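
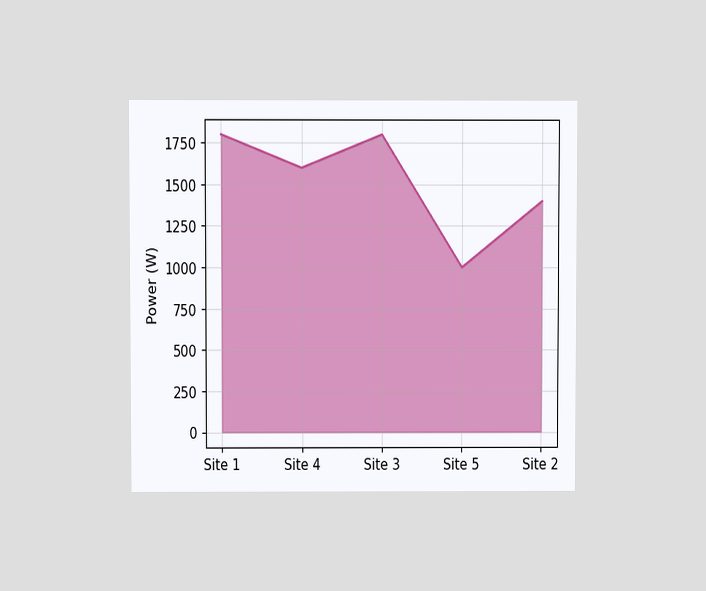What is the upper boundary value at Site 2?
The chart is viewed at a slight angle. At Site 2 the upper boundary is at 1400W.

1400W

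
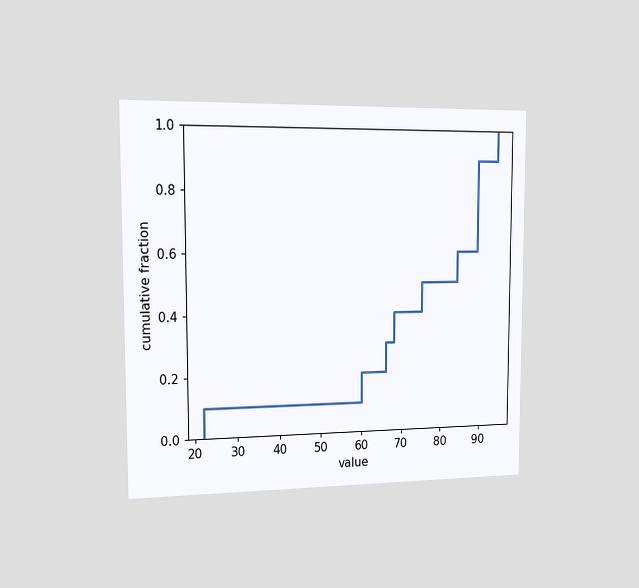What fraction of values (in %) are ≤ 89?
The chart is viewed slightly from the left. At x=89 the ECDF step is at 90%.

90%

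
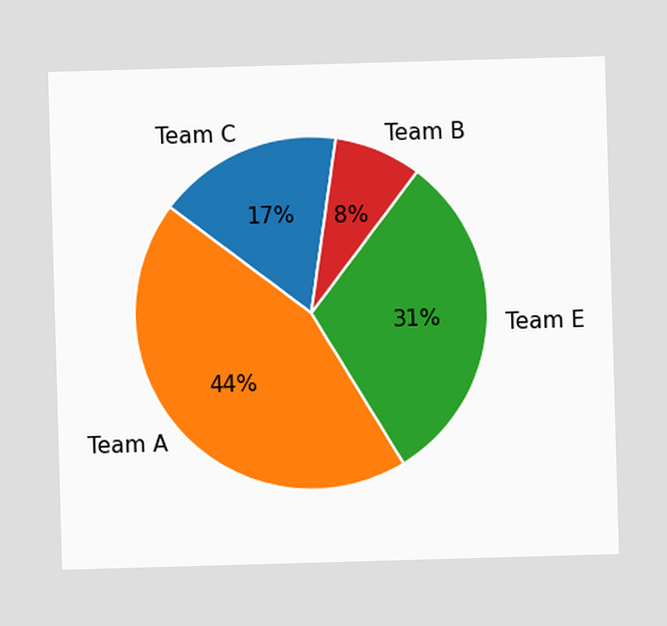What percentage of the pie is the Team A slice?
The Team A slice takes up 44% of the pie.

44%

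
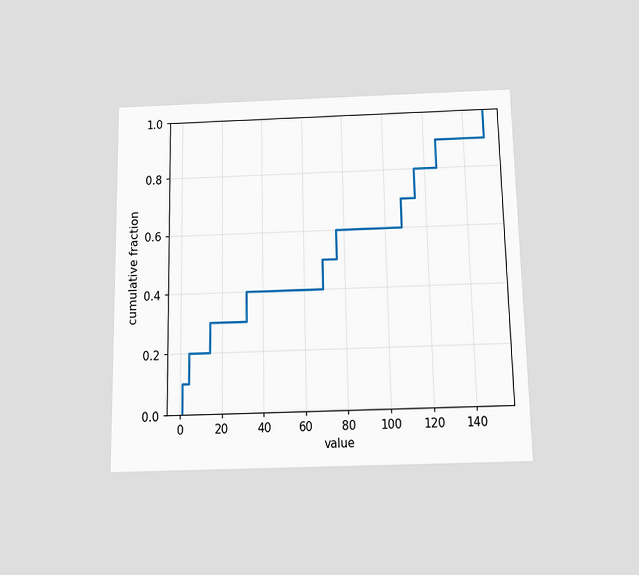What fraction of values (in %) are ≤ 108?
70%

The chart is viewed slightly from below. At x=108 the ECDF step is at 70%.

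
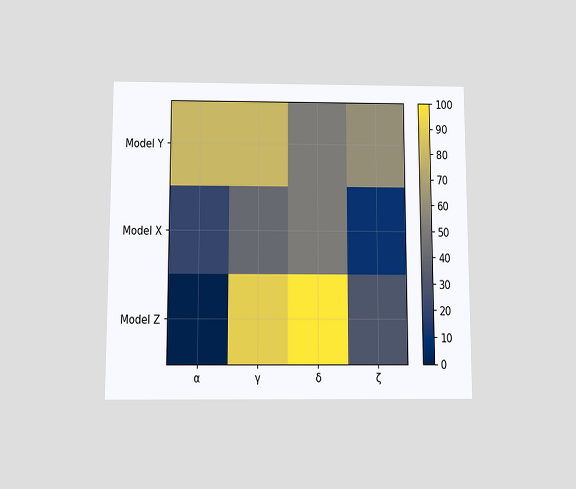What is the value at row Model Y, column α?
80

The chart is viewed slightly from below. Matching cell (Model Y, α) against the colorbar gives 80.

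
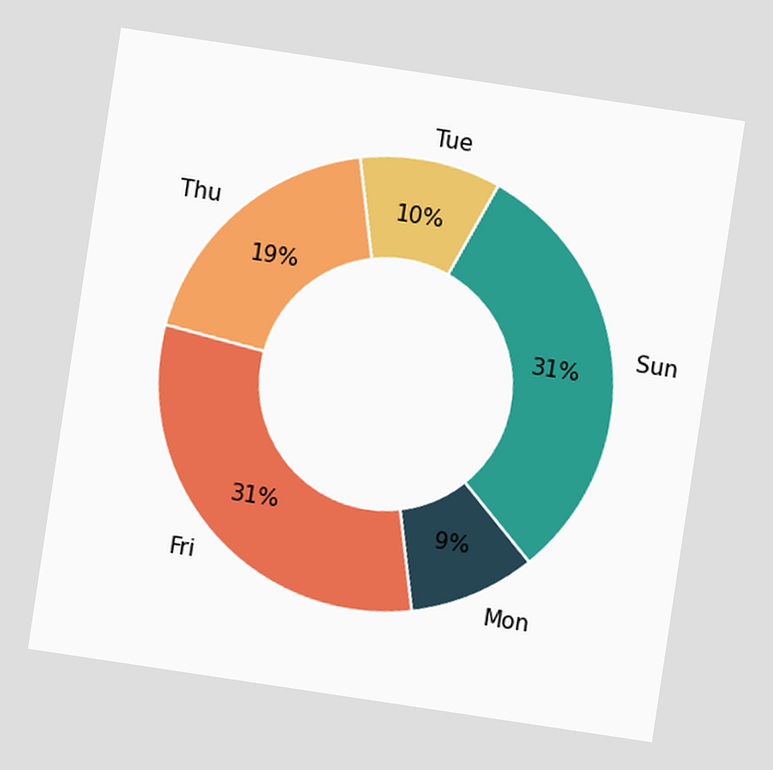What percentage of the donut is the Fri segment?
The chart is tilted about 9° clockwise. The Fri segment takes up 31% of the ring.

31%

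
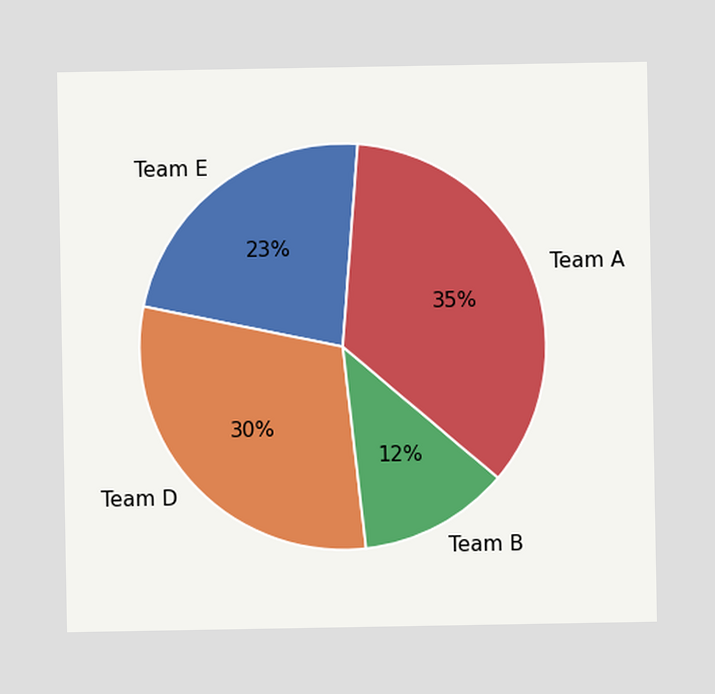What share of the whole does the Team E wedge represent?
23%

The Team E slice takes up 23% of the pie.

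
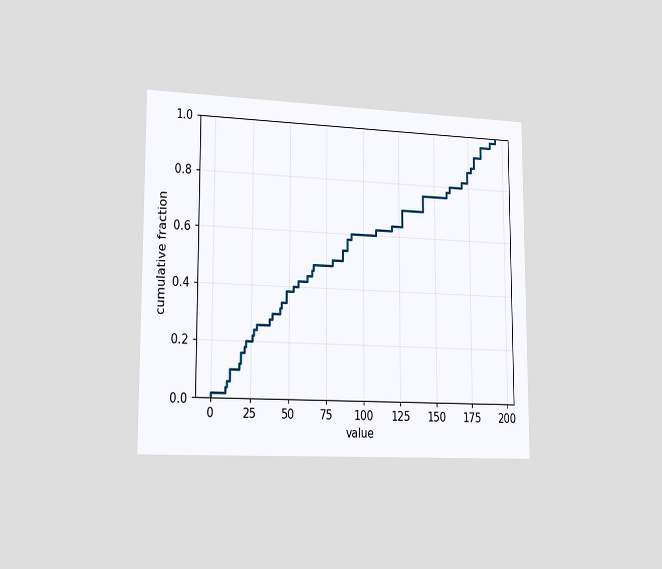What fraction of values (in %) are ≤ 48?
38%

The chart is viewed slightly from the left. At x=48 the ECDF step is at 38%.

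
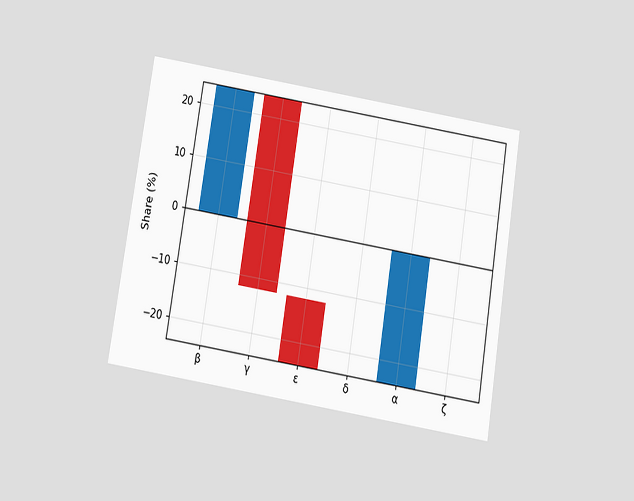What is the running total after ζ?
The chart is tilted about 9° clockwise and viewed slightly from below. After ζ the running total reaches 0%.

0%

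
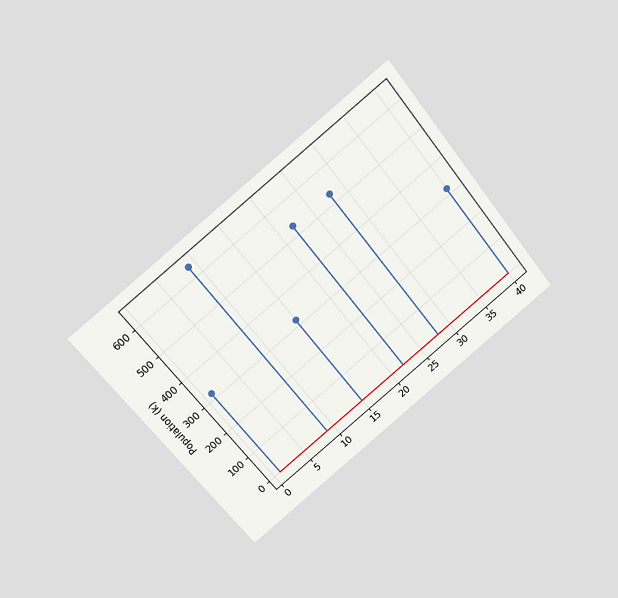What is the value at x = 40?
318k

The chart is tilted about 38° counter-clockwise and viewed slightly from above. The stem at x=40 reaches 318k.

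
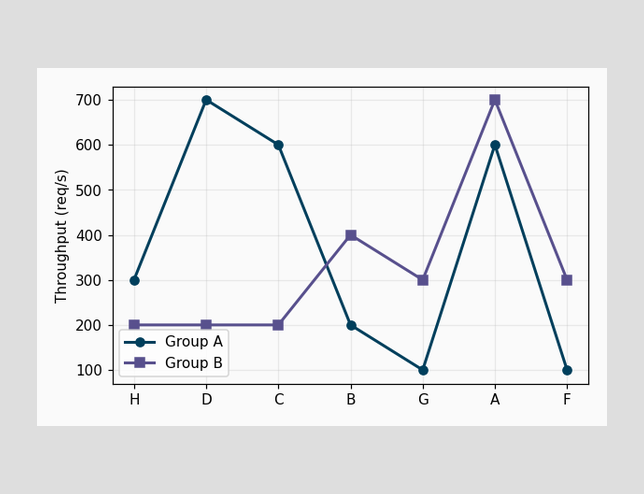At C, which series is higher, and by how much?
Group A, by 400req/s

At C, Group A sits above the other line by 400req/s.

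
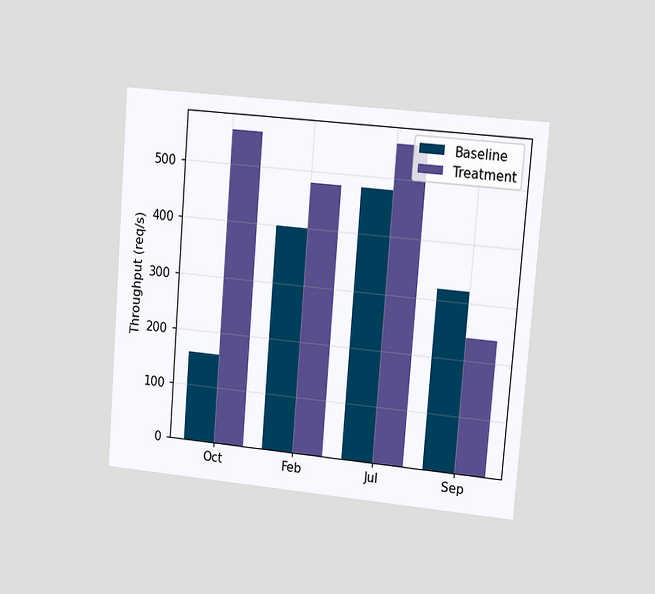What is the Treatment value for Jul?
560req/s

The chart is tilted about 4° clockwise and viewed slightly from the right. The Treatment bar at Jul reaches 560req/s on the y-axis.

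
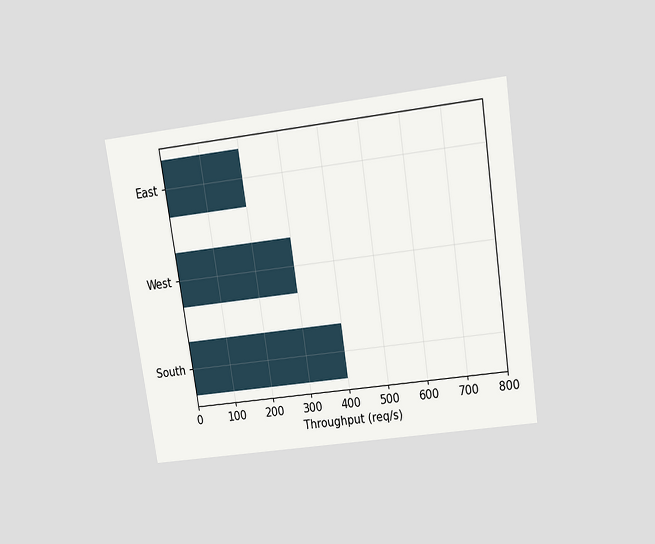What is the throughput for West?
The chart is tilted about 9° counter-clockwise and viewed slightly from above. Reading along the chart's x-axis, the West bar reaches 300req/s.

300req/s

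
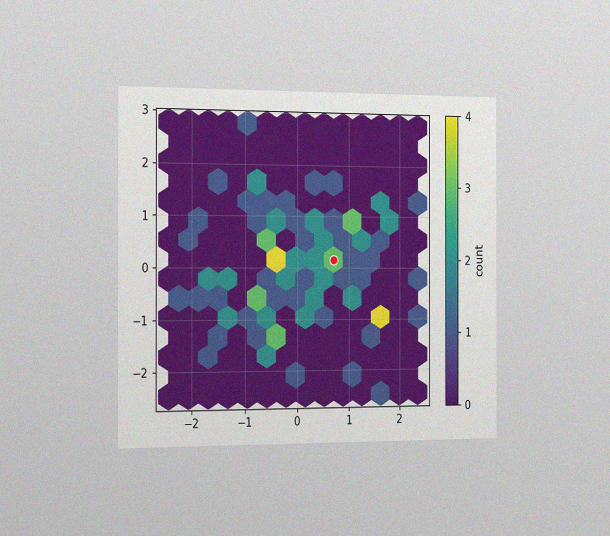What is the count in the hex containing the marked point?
3

The chart is viewed slightly from the left, with some photo noise. The marked hex reads 3 on the colorbar.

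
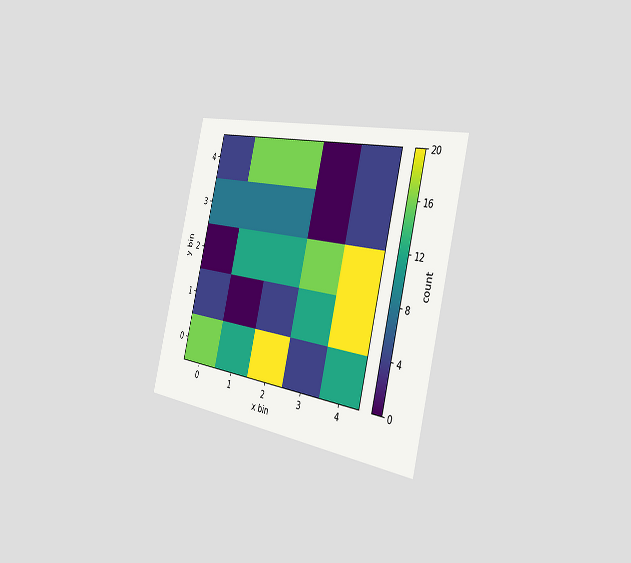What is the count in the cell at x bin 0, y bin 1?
The chart is tilted about 14° clockwise and viewed slightly from the right. Matching the cell (0, 1) against the colorbar gives 4.

4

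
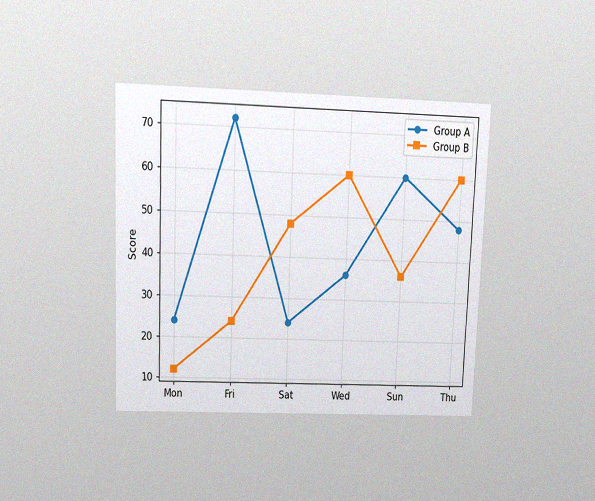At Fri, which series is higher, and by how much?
The chart is tilted about 2° clockwise and viewed at a slight angle, with some photo noise. At Fri, Group A sits above the other line by 48.

Group A, by 48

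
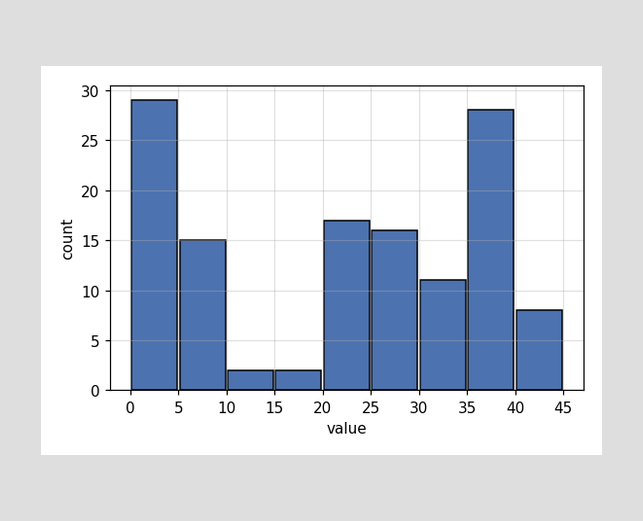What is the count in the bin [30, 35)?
11

The [30, 35) bin has height 11.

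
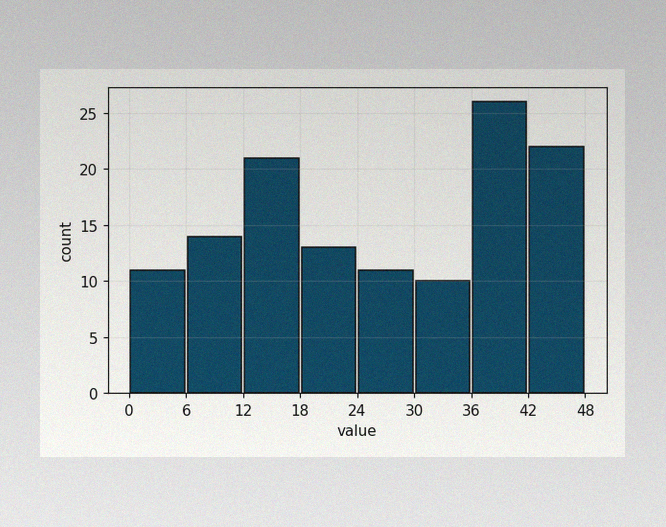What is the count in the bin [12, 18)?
21

The image has some photo noise and uneven lighting. The [12, 18) bin has height 21.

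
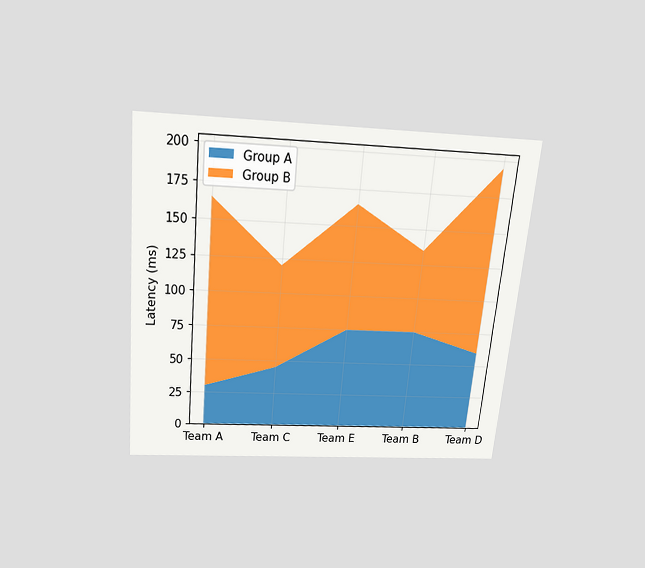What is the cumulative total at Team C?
120ms

The chart is tilted about 5° clockwise and viewed slightly from above. The stacked total at Team C reaches 120ms.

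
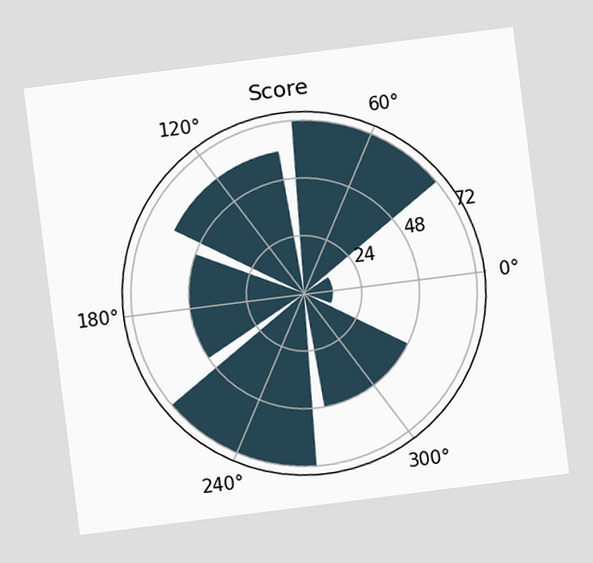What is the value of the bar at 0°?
The chart is tilted about 7° counter-clockwise. The bar at 0° reaches 12 on the radial axis.

12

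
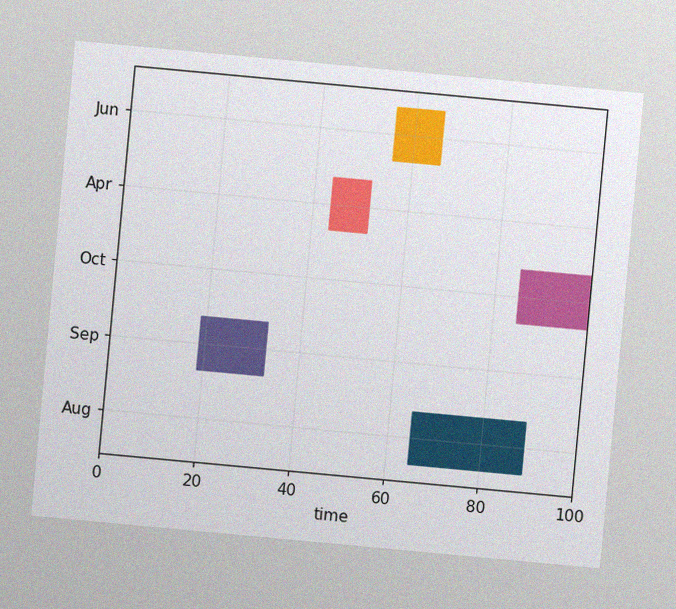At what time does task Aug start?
The chart is tilted about 5° clockwise, with some photo noise. The Aug bar begins at t=65.

65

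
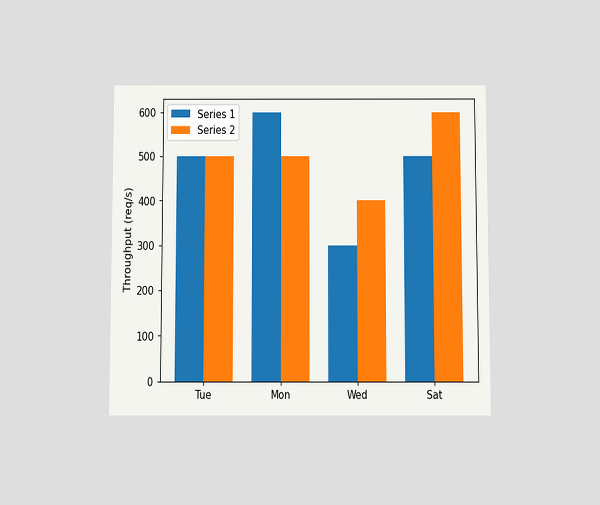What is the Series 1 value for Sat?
The chart is viewed slightly from below. The Series 1 bar at Sat reaches 500req/s on the y-axis.

500req/s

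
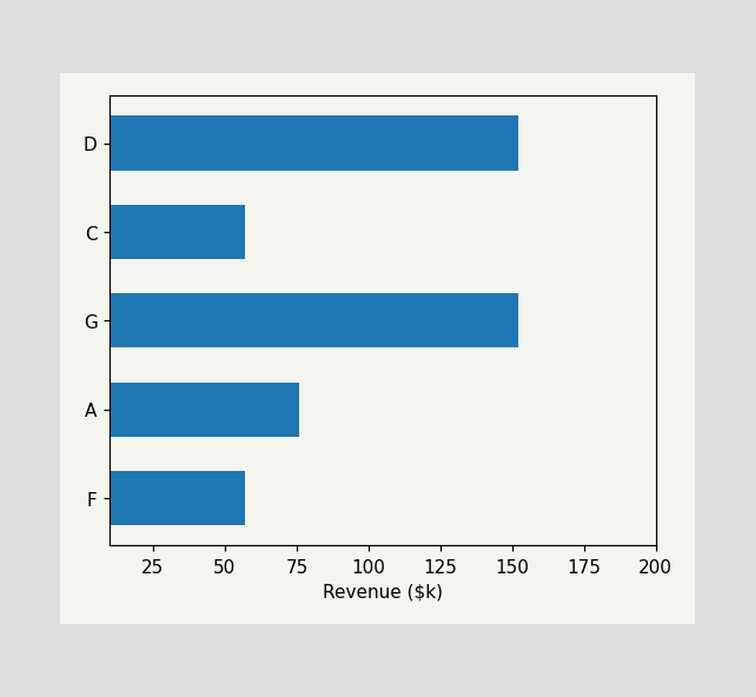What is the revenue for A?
$76k

Reading along the chart's x-axis, the A bar reaches $76k.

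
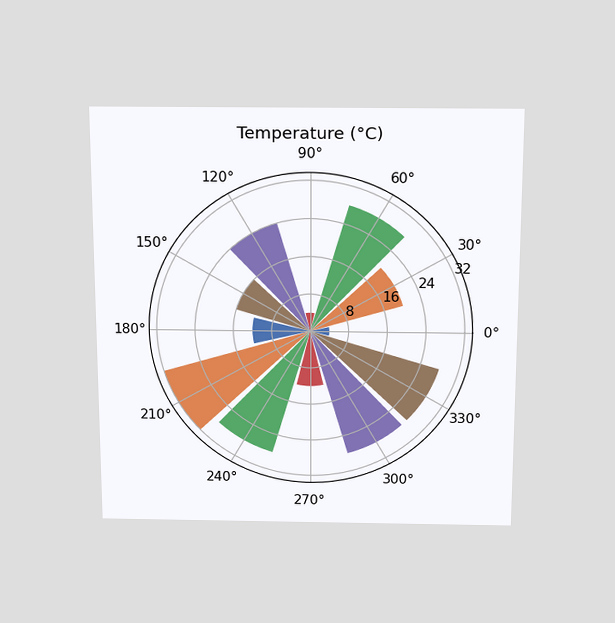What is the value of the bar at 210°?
32°C

The chart is viewed slightly from above. The bar at 210° reaches 32°C on the radial axis.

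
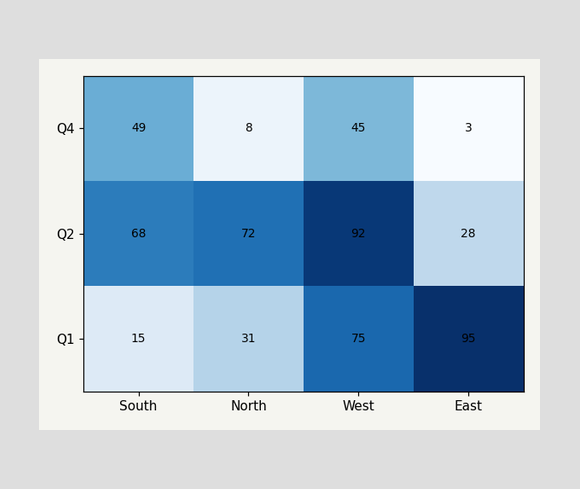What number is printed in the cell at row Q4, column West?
The (Q4, West) cell reads 45.

45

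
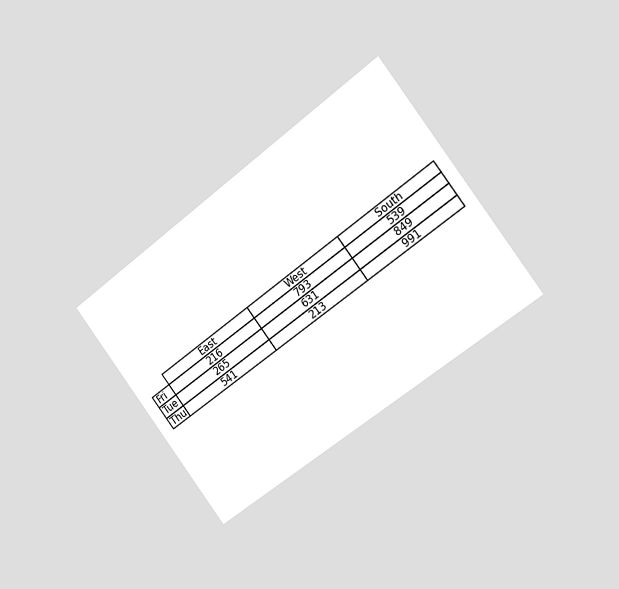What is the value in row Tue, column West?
631

The chart is tilted about 37° counter-clockwise and viewed slightly from the right. The (Tue, West) cell reads 631.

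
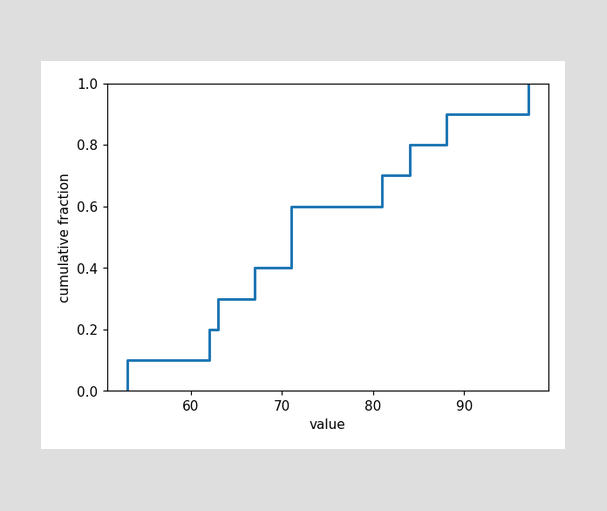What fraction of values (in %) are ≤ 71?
At x=71 the ECDF step is at 60%.

60%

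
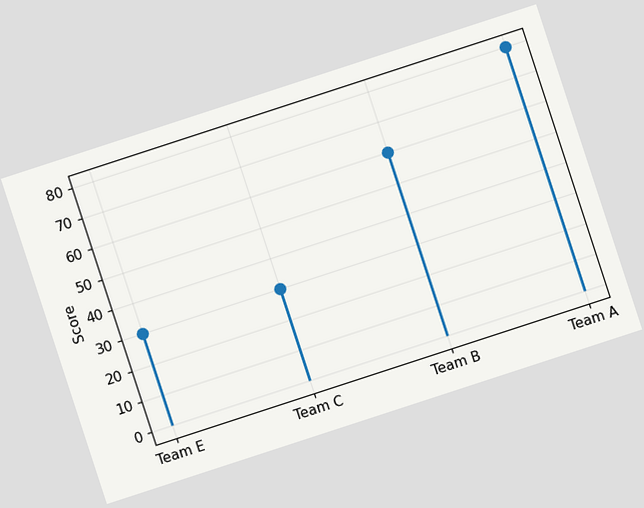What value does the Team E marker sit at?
30

The chart is tilted about 18° counter-clockwise. The Team E marker sits at 30.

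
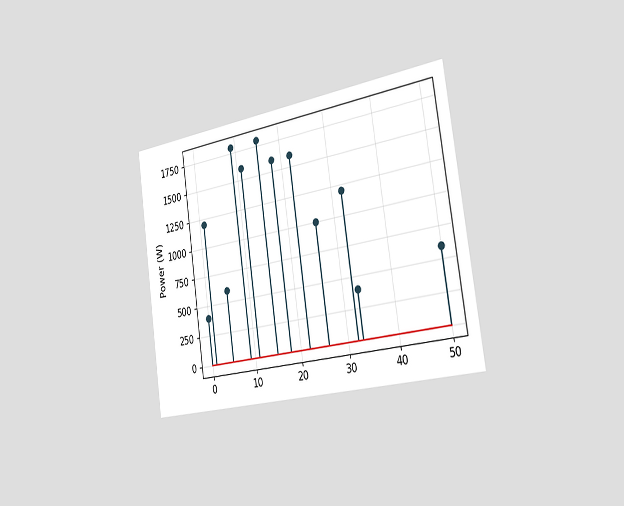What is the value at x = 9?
1800W

The chart is tilted about 8° counter-clockwise and viewed slightly from the right. The stem at x=9 reaches 1800W.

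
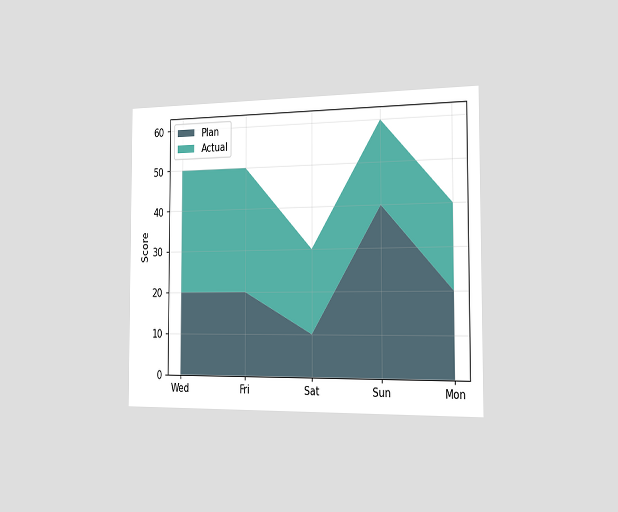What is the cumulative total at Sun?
60

The chart is viewed slightly from the right. The stacked total at Sun reaches 60.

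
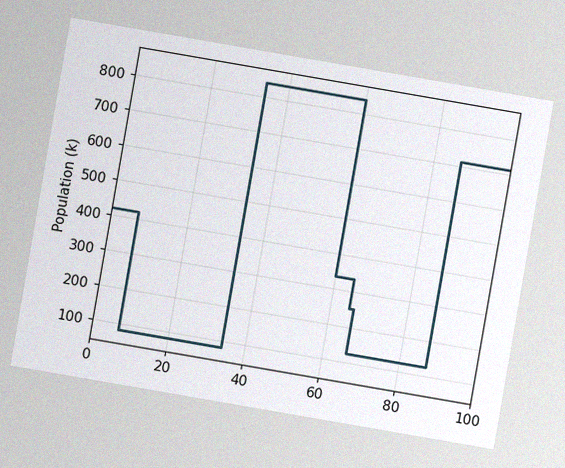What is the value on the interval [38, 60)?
The chart is tilted about 10° clockwise, with some photo noise. On [38, 60) the step sits at 840k.

840k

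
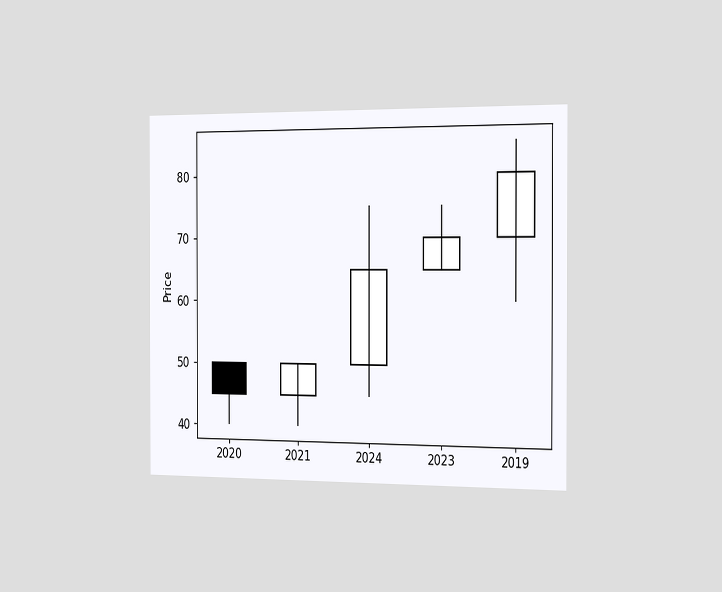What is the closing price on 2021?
The chart is viewed slightly from the right. The 2021 candle closes at 50.

50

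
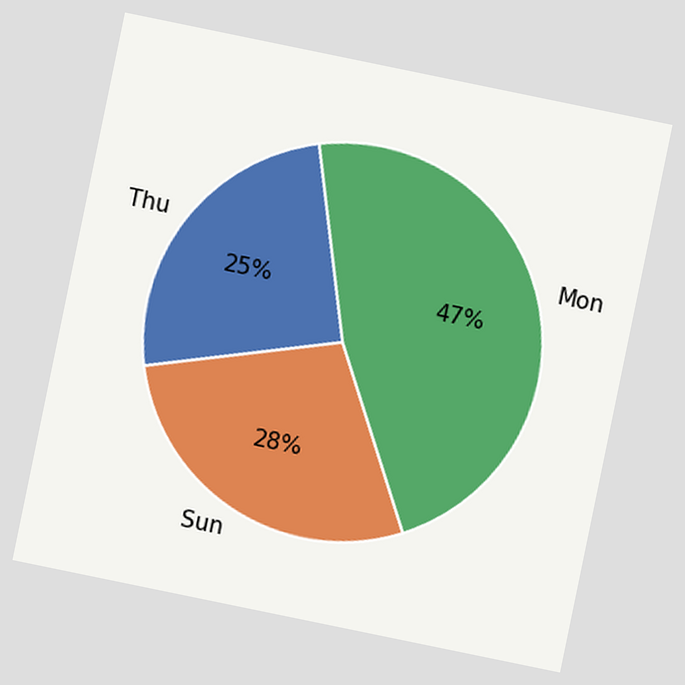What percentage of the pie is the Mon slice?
47%

The chart is tilted about 12° clockwise. The Mon slice takes up 47% of the pie.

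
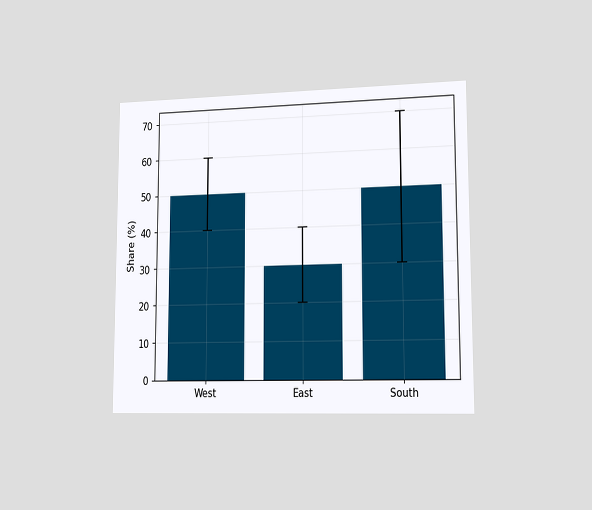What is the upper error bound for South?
The chart is viewed slightly from the right. The South bar's upper whisker reaches 70%.

70%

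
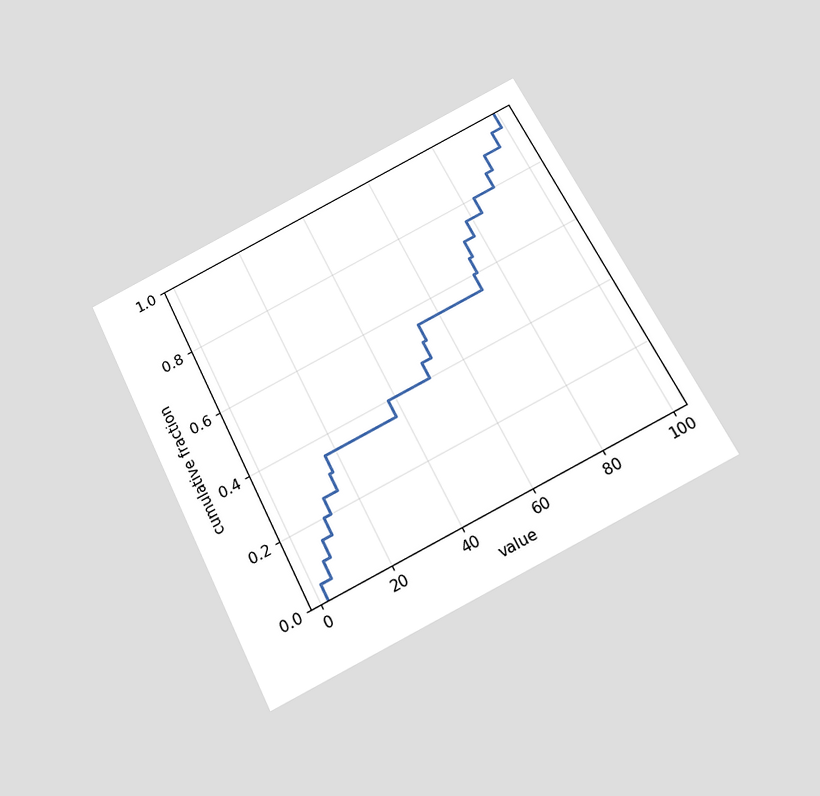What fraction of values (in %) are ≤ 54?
The chart is tilted about 27° counter-clockwise and viewed slightly from below. At x=54 the ECDF step is at 55%.

55%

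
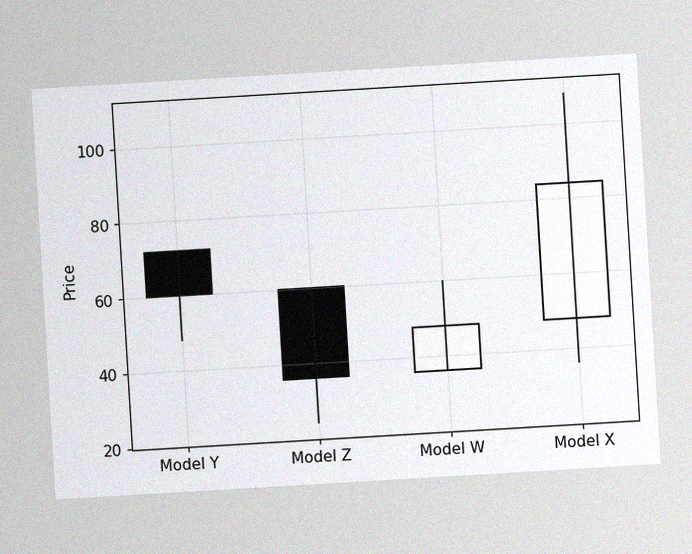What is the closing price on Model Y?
The chart is tilted about 3° counter-clockwise, with some photo noise. The Model Y candle closes at 60.

60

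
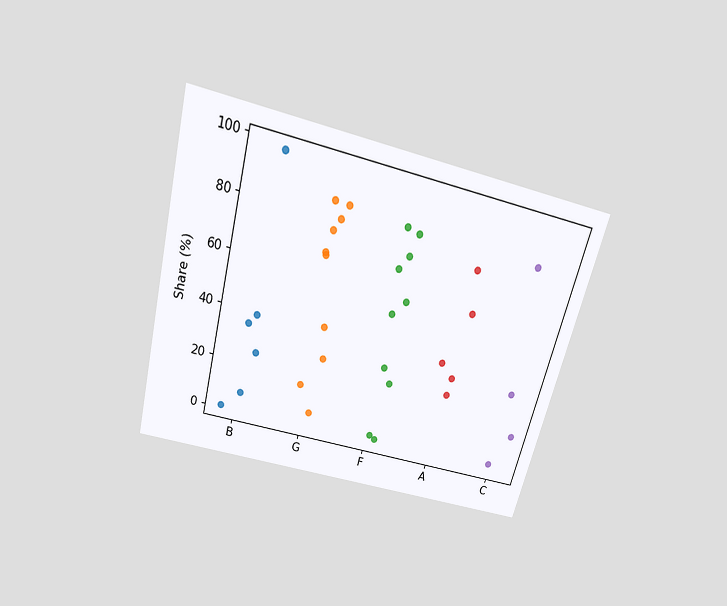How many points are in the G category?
The chart is tilted about 15° clockwise and viewed slightly from above. Counting the markers in the G column gives 10.

10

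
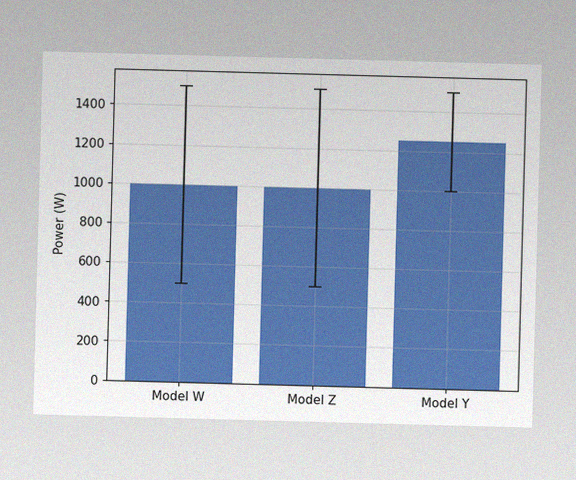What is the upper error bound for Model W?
The image has some photo noise and uneven lighting. The Model W bar's upper whisker reaches 1500W.

1500W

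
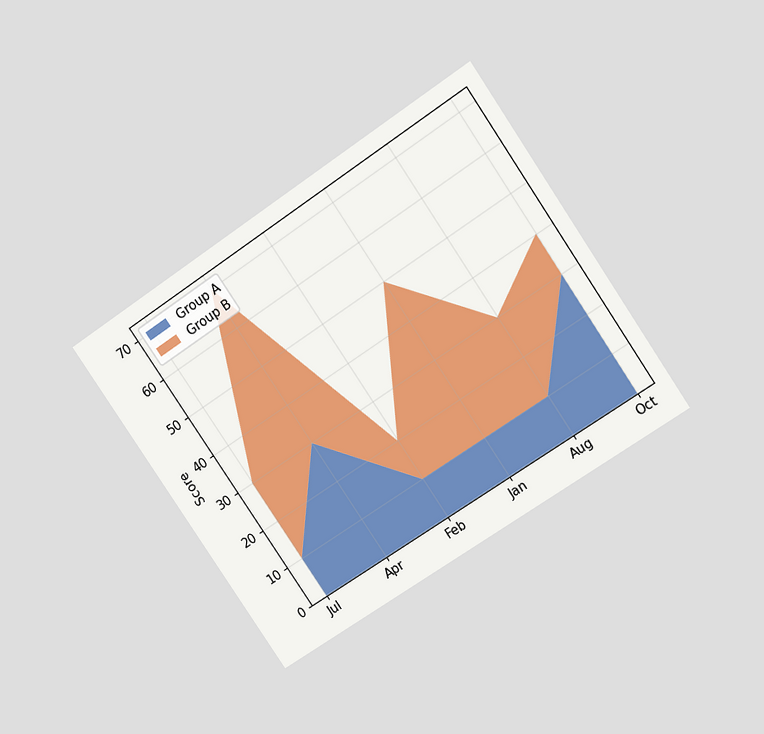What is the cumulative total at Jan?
50

The chart is tilted about 34° counter-clockwise and viewed at a slight angle. The stacked total at Jan reaches 50.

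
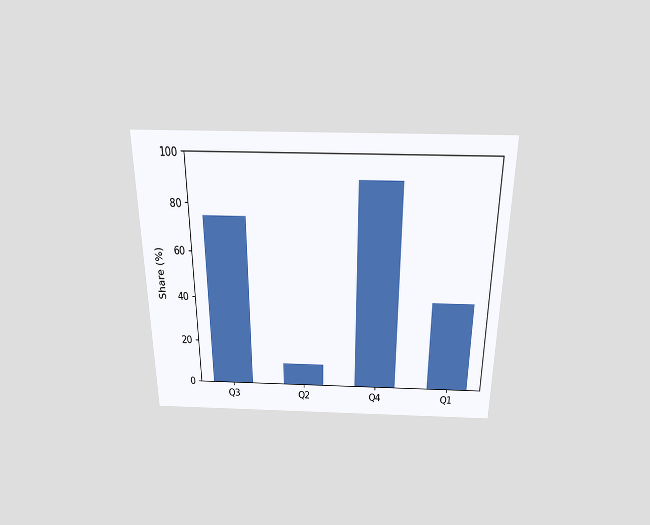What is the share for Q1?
40%

The chart is viewed slightly from above. Reading along the chart's y-axis, the Q1 bar reaches 40%.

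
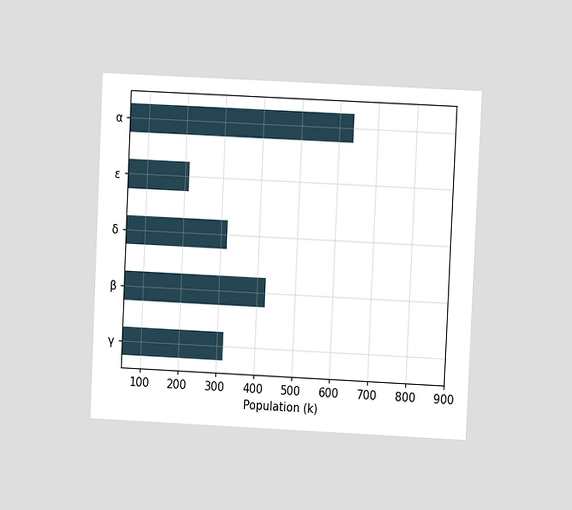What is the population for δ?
318k

The chart is tilted about 3° clockwise and viewed at a slight angle. Reading along the chart's x-axis, the δ bar reaches 318k.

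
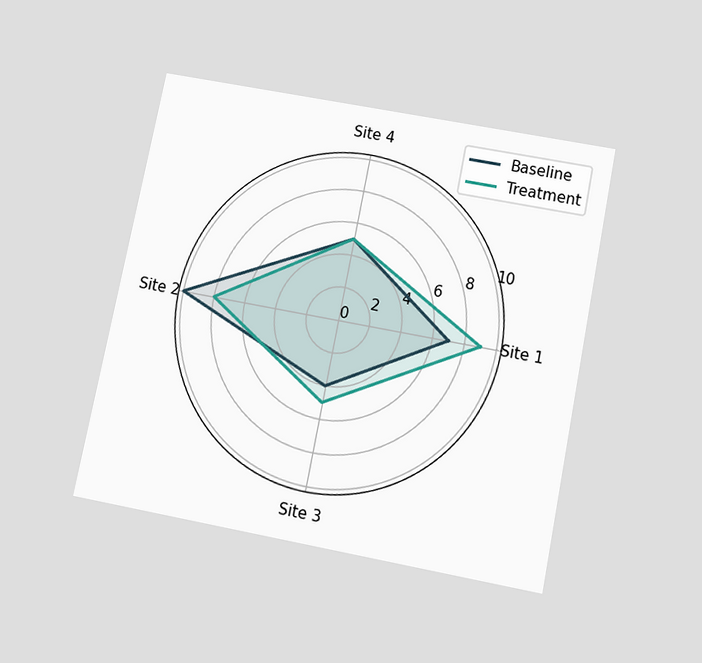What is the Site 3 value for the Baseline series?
The chart is tilted about 11° clockwise and viewed slightly from below. On the Site 3 axis, Baseline reaches 4.

4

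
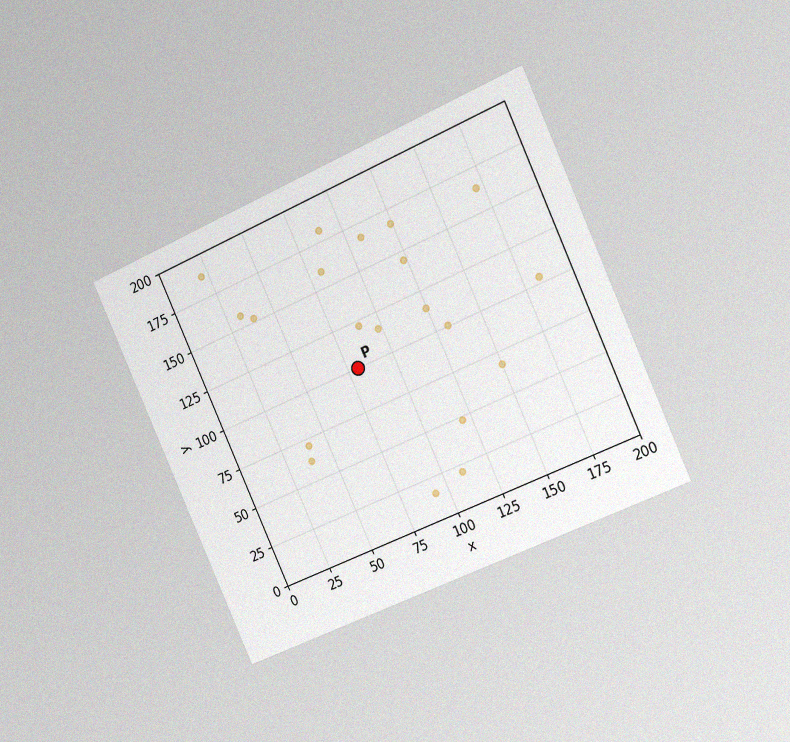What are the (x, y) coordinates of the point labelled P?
The chart is tilted about 24° counter-clockwise and viewed slightly from the right, with some photo noise. Following the gridlines from P to each axis, P sits at (80, 100).

(80, 100)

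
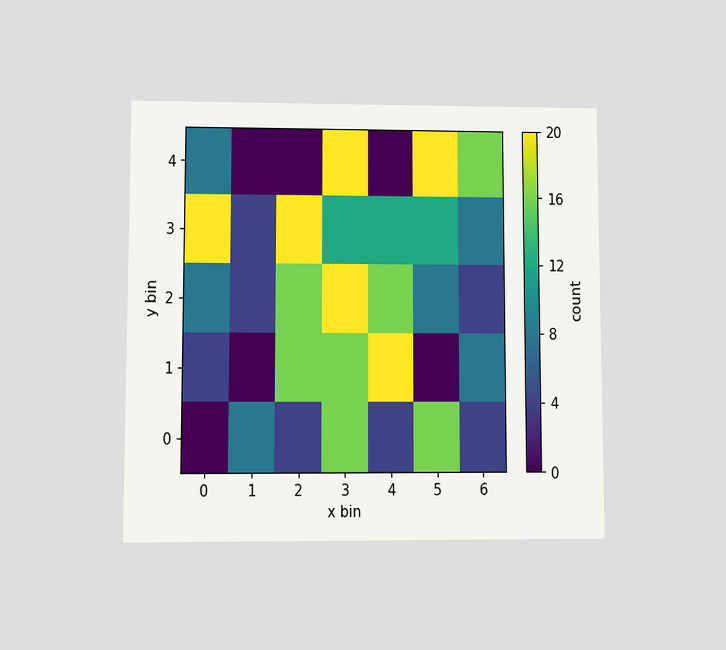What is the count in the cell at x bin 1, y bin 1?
0

The chart is viewed at a slight angle. Matching the cell (1, 1) against the colorbar gives 0.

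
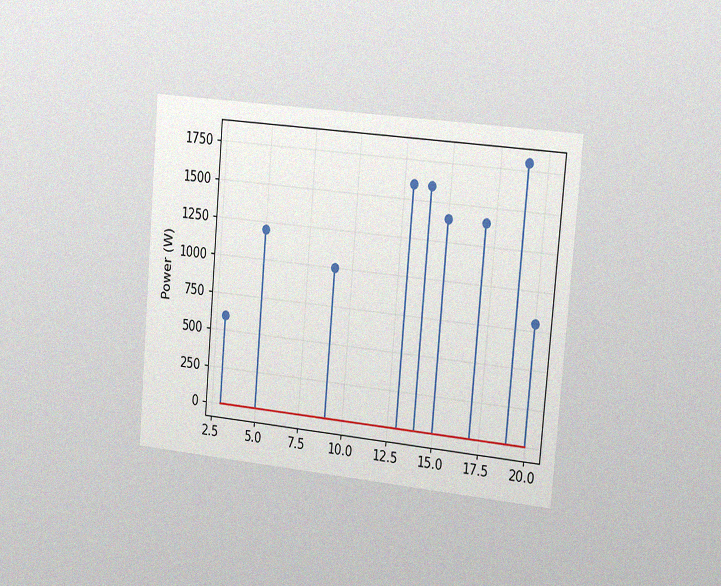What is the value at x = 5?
1200W

The chart is tilted about 5° clockwise and viewed slightly from the right, with some photo noise. The stem at x=5 reaches 1200W.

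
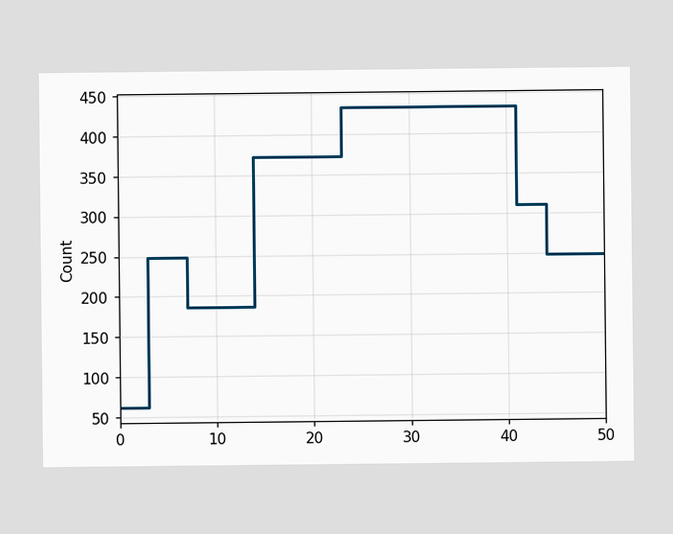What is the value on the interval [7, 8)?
On [7, 8) the step sits at 186.

186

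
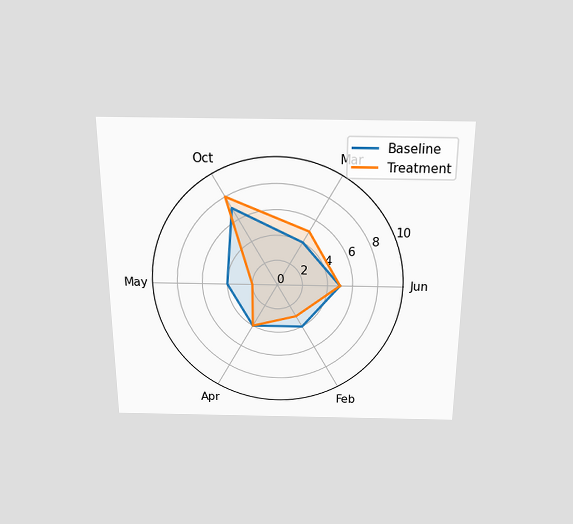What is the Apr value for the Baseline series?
4

The chart is viewed slightly from above. On the Apr axis, Baseline reaches 4.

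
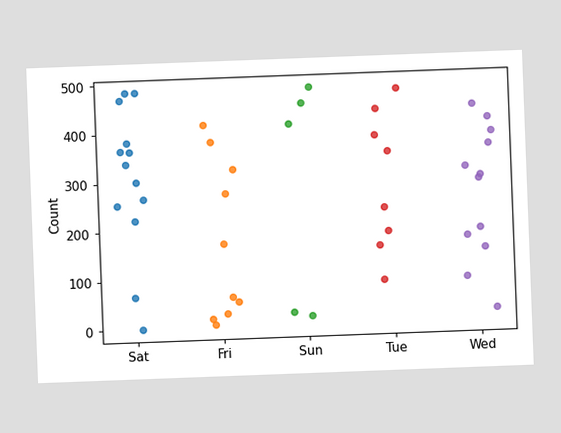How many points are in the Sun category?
5

The chart is tilted about 2° counter-clockwise. Counting the markers in the Sun column gives 5.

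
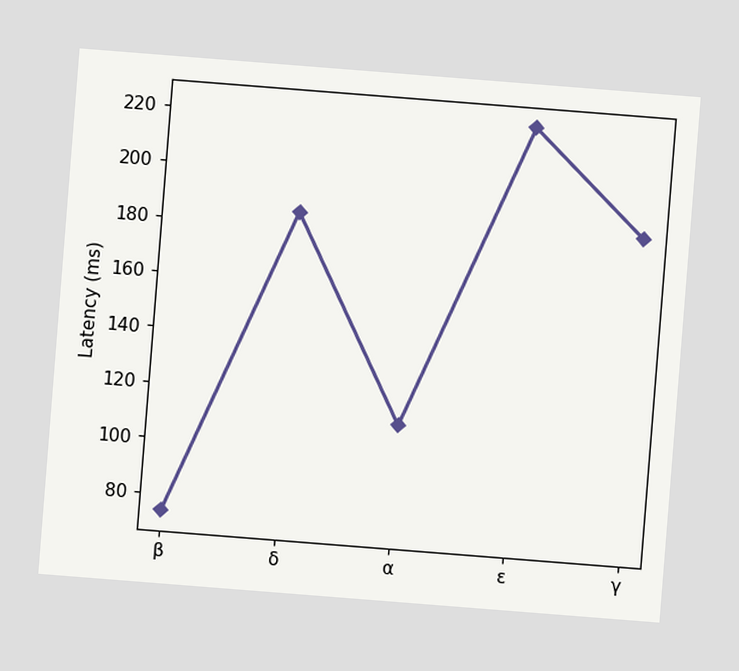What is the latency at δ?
The chart is tilted about 4° clockwise. At δ, the line is at 185ms.

185ms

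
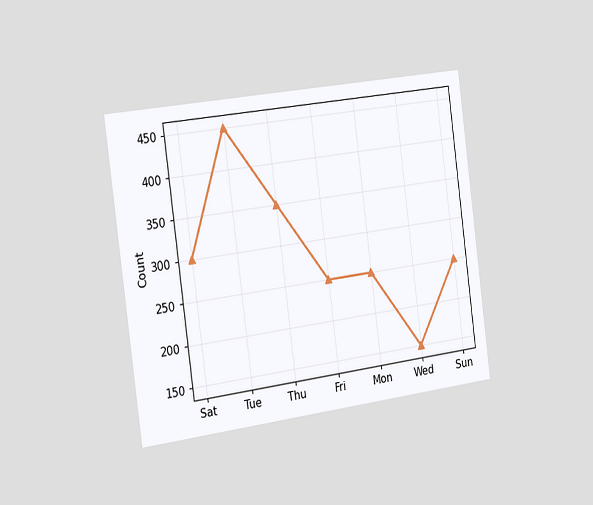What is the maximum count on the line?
450

The chart is tilted about 8° counter-clockwise and viewed slightly from the left. The highest point is at Tue, and reading across to the y-axis gives 450.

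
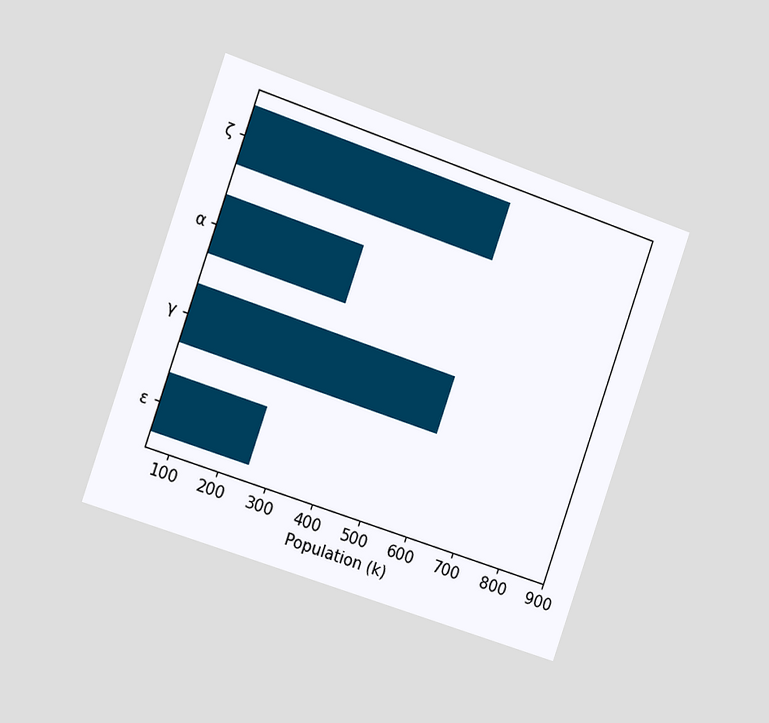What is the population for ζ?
The chart is tilted about 19° clockwise and viewed slightly from the left. Reading along the chart's x-axis, the ζ bar reaches 595k.

595k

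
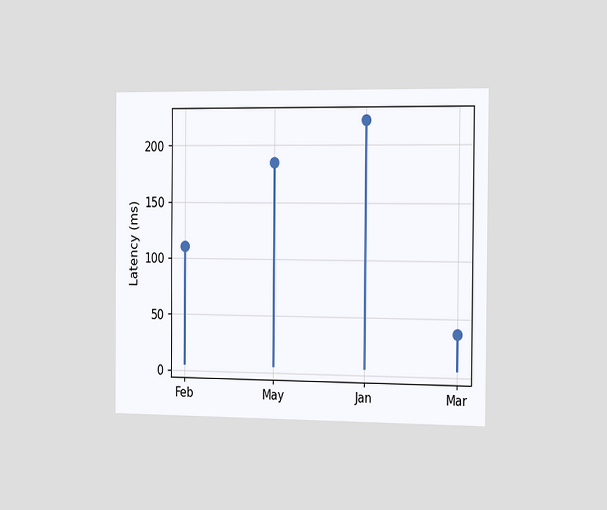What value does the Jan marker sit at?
The chart is viewed slightly from the right. The Jan marker sits at 222ms.

222ms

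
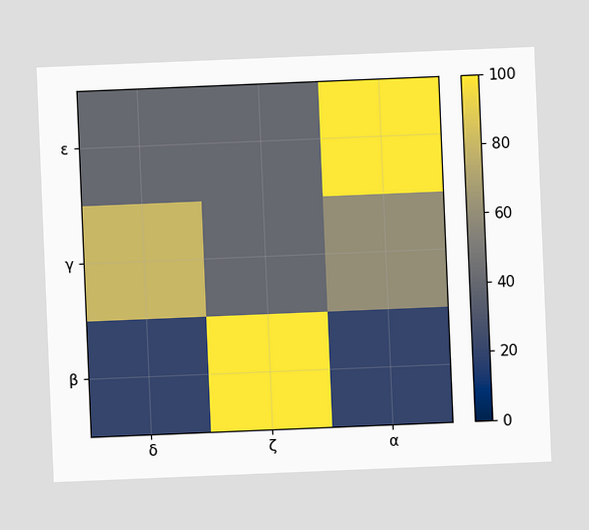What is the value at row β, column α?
20

The chart is tilted about 2° counter-clockwise. Matching cell (β, α) against the colorbar gives 20.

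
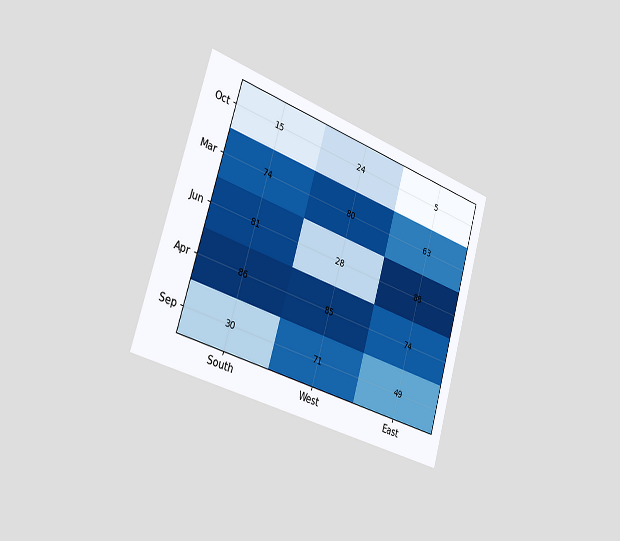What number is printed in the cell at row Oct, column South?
The chart is tilted about 17° clockwise and viewed slightly from the left. The (Oct, South) cell reads 15.

15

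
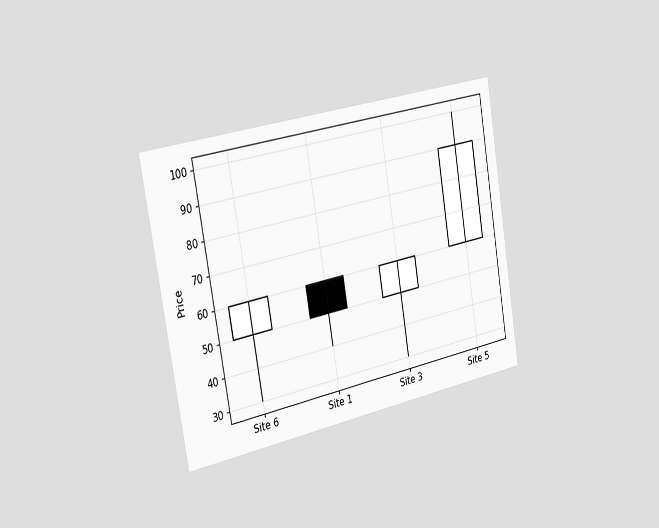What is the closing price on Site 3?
The chart is tilted about 10° counter-clockwise and viewed slightly from the left. The Site 3 candle closes at 60.

60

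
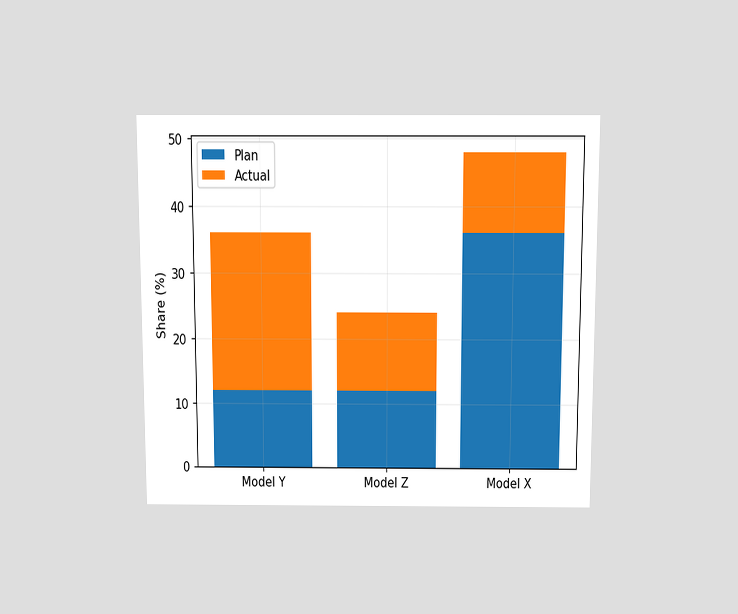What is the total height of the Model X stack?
48%

The chart is viewed slightly from above. The Model X stack's top reaches 48% on the y-axis.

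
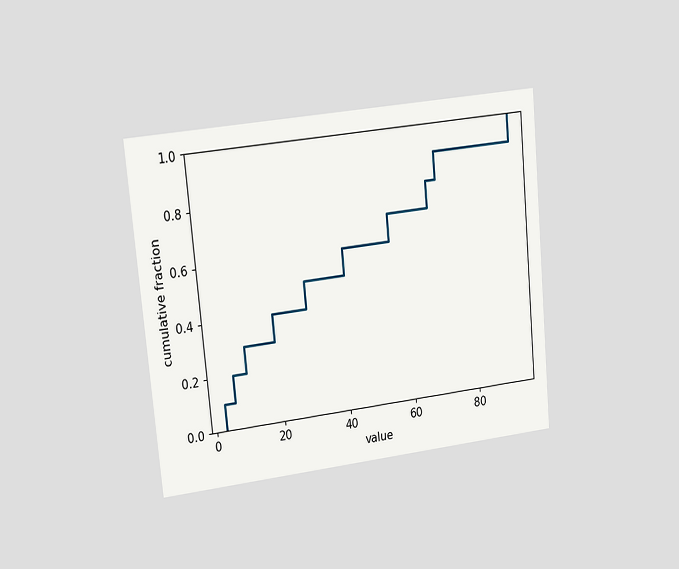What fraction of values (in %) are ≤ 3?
The chart is tilted about 5° counter-clockwise and viewed at a slight angle. At x=3 the ECDF step is at 10%.

10%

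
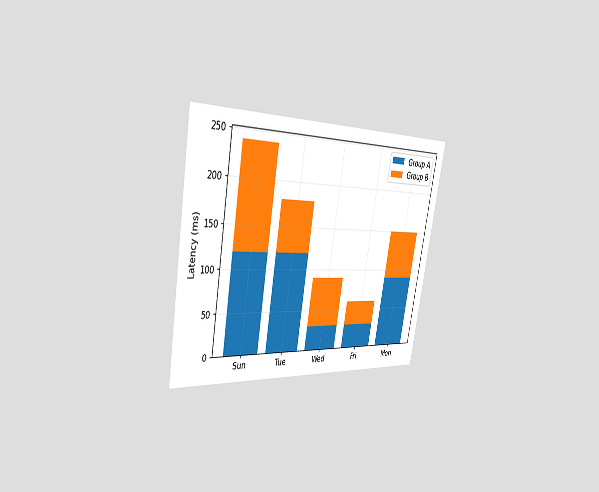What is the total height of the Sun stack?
The chart is tilted about 10° clockwise and viewed slightly from the left. The Sun stack's top reaches 240ms on the y-axis.

240ms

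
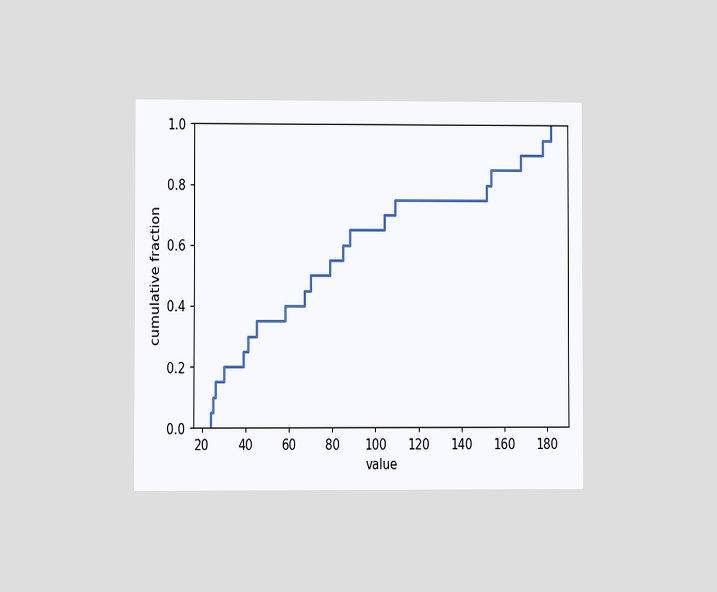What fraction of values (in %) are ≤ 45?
The chart is viewed at a slight angle. At x=45 the ECDF step is at 35%.

35%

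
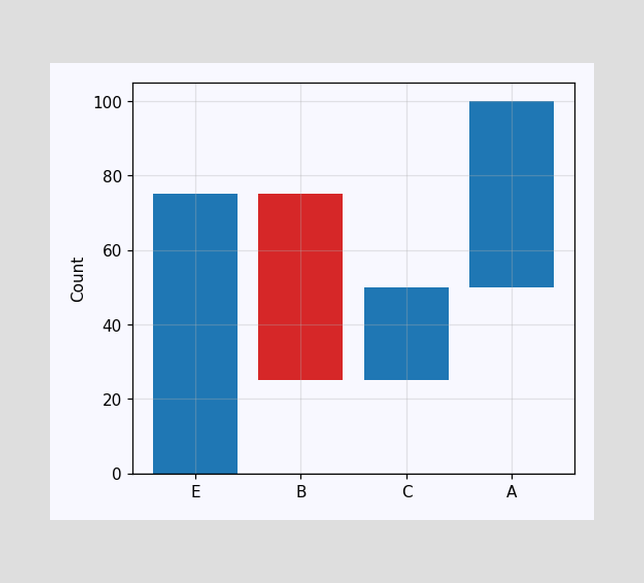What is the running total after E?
After E the running total reaches 75.

75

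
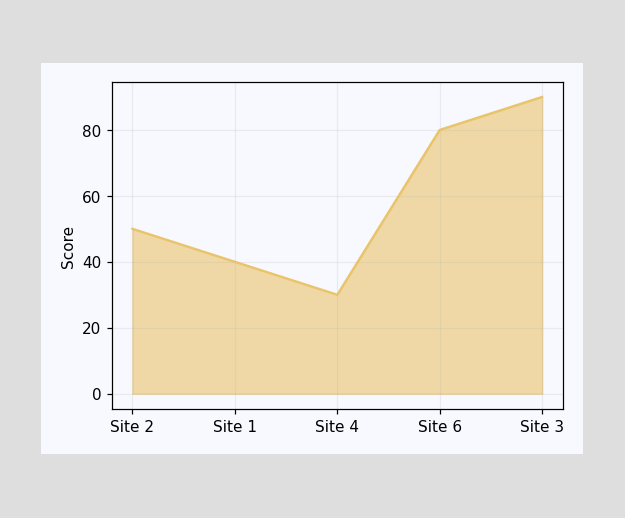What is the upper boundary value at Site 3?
At Site 3 the upper boundary is at 90.

90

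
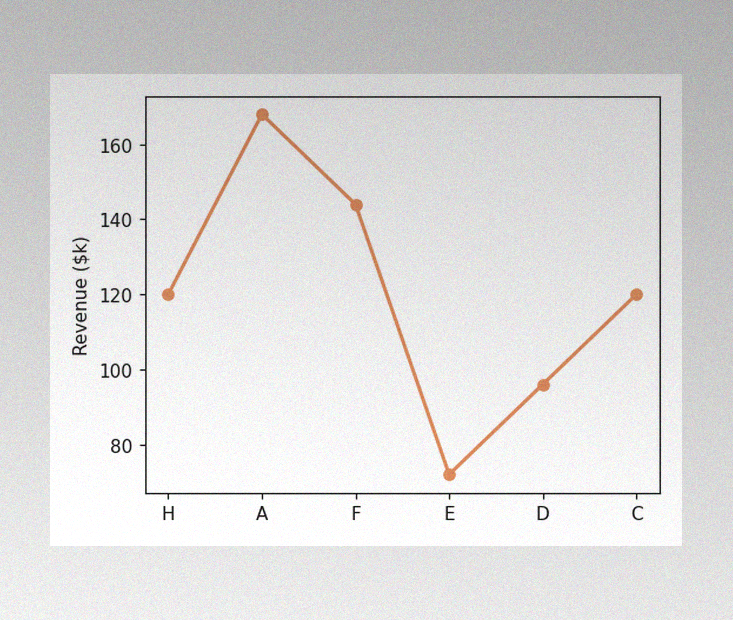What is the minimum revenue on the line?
The image has some photo noise and uneven lighting. The lowest point is at E, and reading across to the y-axis gives $72k.

$72k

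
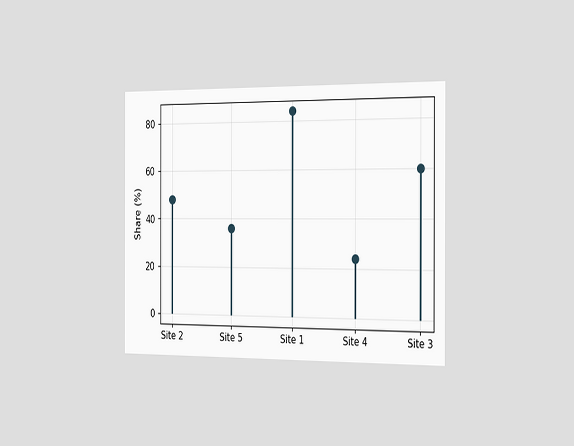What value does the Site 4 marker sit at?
24%

The chart is viewed slightly from the right. The Site 4 marker sits at 24%.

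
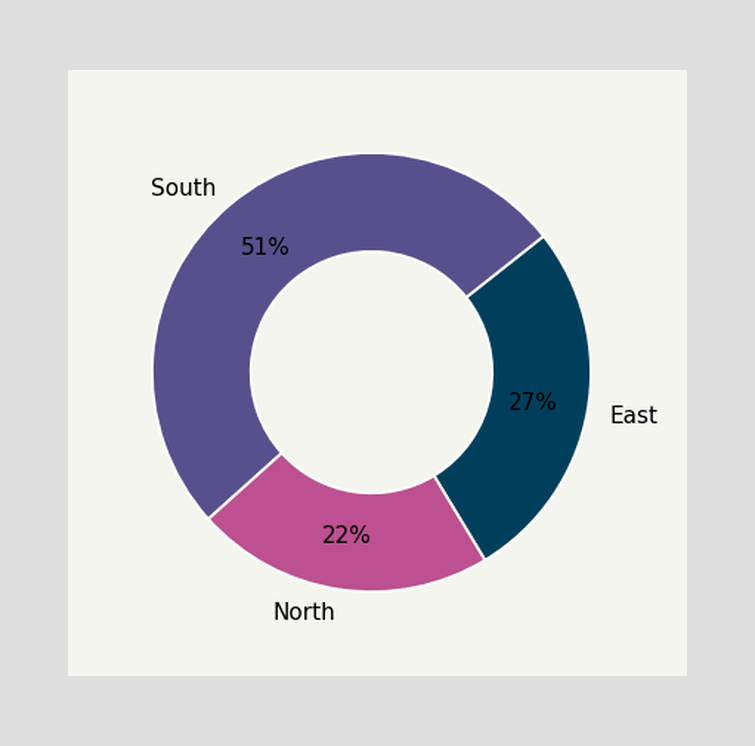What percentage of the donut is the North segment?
22%

The North segment takes up 22% of the ring.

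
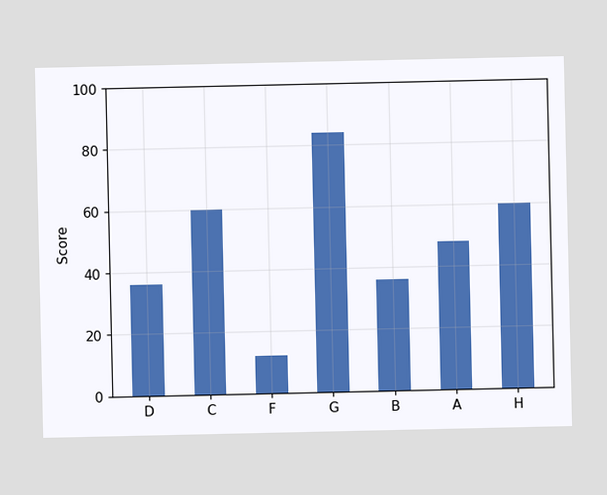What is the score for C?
60

Reading along the chart's y-axis, the C bar reaches 60.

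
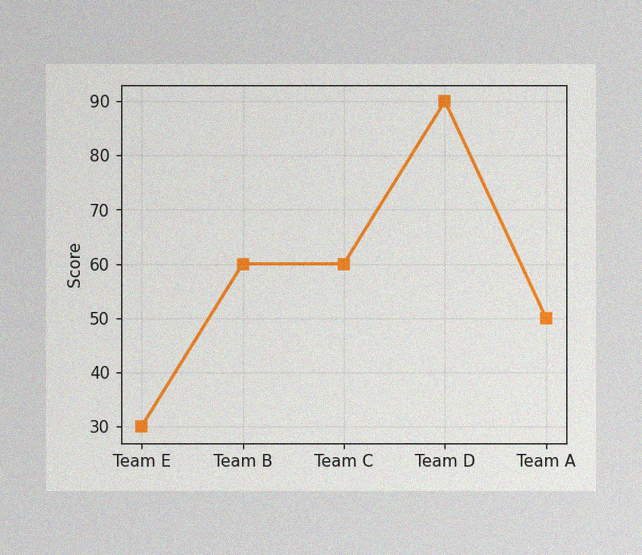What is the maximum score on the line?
90

The image has some photo noise and uneven lighting. The highest point is at Team D, and reading across to the y-axis gives 90.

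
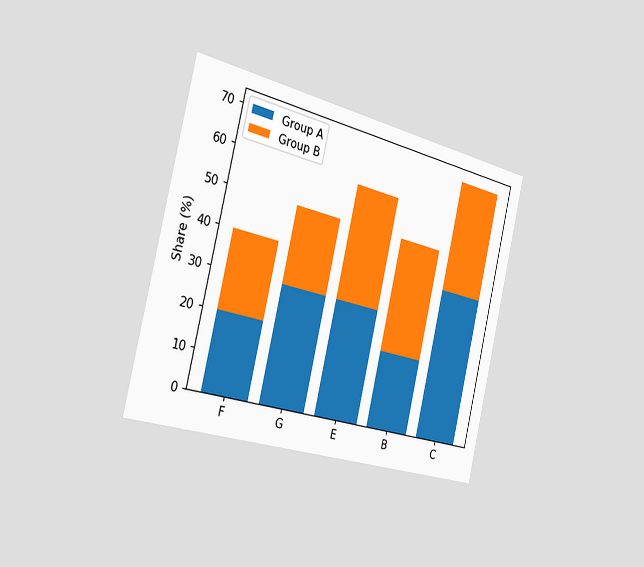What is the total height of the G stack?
The chart is tilted about 13° clockwise and viewed slightly from the left. The G stack's top reaches 50% on the y-axis.

50%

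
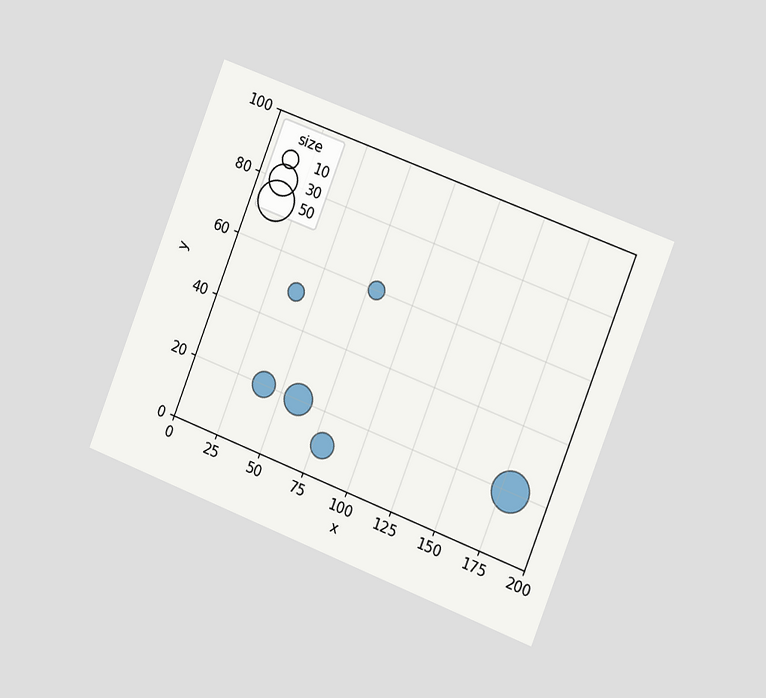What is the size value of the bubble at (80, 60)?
10

The chart is tilted about 21° clockwise and viewed slightly from the right. Matching the bubble at (80, 60) against the size legend gives 10.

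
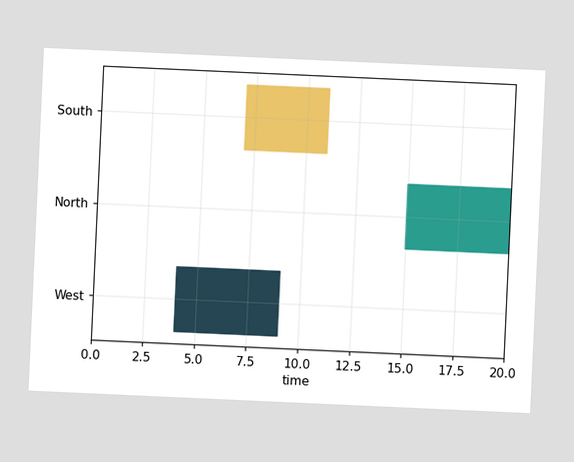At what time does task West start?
The chart is tilted about 3° clockwise. The West bar begins at t=4.

4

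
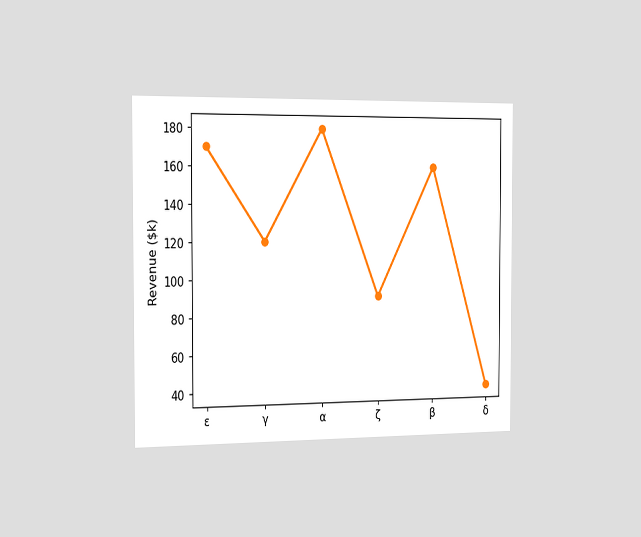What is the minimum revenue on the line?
The chart is viewed slightly from the left. The lowest point is at δ, and reading across to the y-axis gives $40k.

$40k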